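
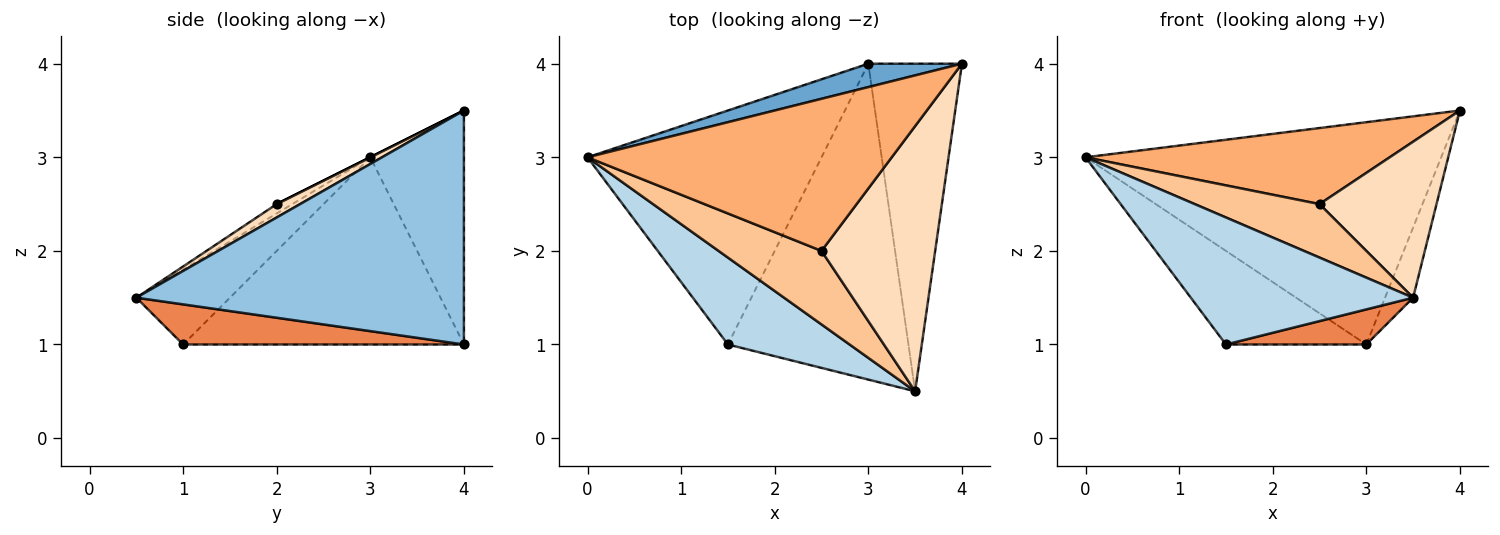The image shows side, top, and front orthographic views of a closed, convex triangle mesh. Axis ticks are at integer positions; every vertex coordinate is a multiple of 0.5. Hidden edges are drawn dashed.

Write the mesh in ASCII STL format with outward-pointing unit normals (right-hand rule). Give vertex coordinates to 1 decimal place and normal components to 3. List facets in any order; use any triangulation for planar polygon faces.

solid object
 facet normal -0.253 0.962 0.101
  outer loop
   vertex 3.0 4.0 1.0
   vertex 0.0 3.0 3.0
   vertex 4.0 4.0 3.5
  endloop
 endfacet
 facet normal 0.926 0.079 -0.370
  outer loop
   vertex 3.0 4.0 1.0
   vertex 4.0 4.0 3.5
   vertex 3.5 0.5 1.5
  endloop
 endfacet
 facet normal -0.328 -0.780 0.533
  outer loop
   vertex 1.5 1.0 1.0
   vertex 3.5 0.5 1.5
   vertex 0.0 3.0 3.0
  endloop
 endfacet
 facet normal -0.596 0.298 -0.745
  outer loop
   vertex 1.5 1.0 1.0
   vertex 0.0 3.0 3.0
   vertex 3.0 4.0 1.0
  endloop
 endfacet
 facet normal 0.216 -0.108 -0.970
  outer loop
   vertex 1.5 1.0 1.0
   vertex 3.0 4.0 1.0
   vertex 3.5 0.5 1.5
  endloop
 endfacet
 facet normal 0.000 -0.447 0.894
  outer loop
   vertex 2.5 2.0 2.5
   vertex 4.0 4.0 3.5
   vertex 0.0 3.0 3.0
  endloop
 endfacet
 facet normal -0.073 -0.587 0.807
  outer loop
   vertex 2.5 2.0 2.5
   vertex 0.0 3.0 3.0
   vertex 3.5 0.5 1.5
  endloop
 endfacet
 facet normal 0.101 -0.504 0.858
  outer loop
   vertex 2.5 2.0 2.5
   vertex 3.5 0.5 1.5
   vertex 4.0 4.0 3.5
  endloop
 endfacet
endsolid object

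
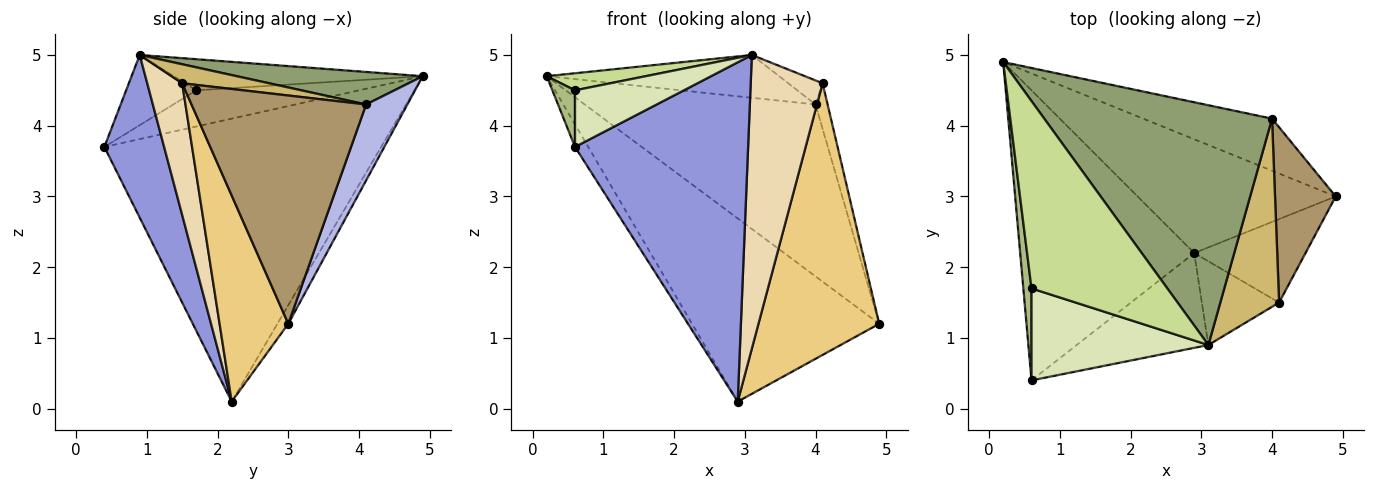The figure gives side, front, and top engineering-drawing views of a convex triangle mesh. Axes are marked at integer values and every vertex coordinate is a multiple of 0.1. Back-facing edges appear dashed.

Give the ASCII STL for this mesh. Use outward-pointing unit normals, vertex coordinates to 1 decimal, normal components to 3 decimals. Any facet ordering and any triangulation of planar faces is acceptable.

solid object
 facet normal -0.049 0.848 -0.527
  outer loop
   vertex 2.9 2.2 0.1
   vertex 0.2 4.9 4.7
   vertex 4.9 3.0 1.2
  endloop
 endfacet
 facet normal -0.851 0.041 -0.523
  outer loop
   vertex 2.9 2.2 0.1
   vertex 0.6 0.4 3.7
   vertex 0.2 4.9 4.7
  endloop
 endfacet
 facet normal 0.316 -0.914 -0.255
  outer loop
   vertex 2.9 2.2 0.1
   vertex 3.1 0.9 5.0
   vertex 0.6 0.4 3.7
  endloop
 endfacet
 facet normal 0.169 0.943 -0.286
  outer loop
   vertex 4.0 4.1 4.3
   vertex 4.9 3.0 1.2
   vertex 0.2 4.9 4.7
  endloop
 endfacet
 facet normal 0.139 0.174 0.975
  outer loop
   vertex 4.0 4.1 4.3
   vertex 0.2 4.9 4.7
   vertex 3.1 0.9 5.0
  endloop
 endfacet
 facet normal -0.967 -0.134 0.219
  outer loop
   vertex 0.6 1.7 4.5
   vertex 0.2 4.9 4.7
   vertex 0.6 0.4 3.7
  endloop
 endfacet
 facet normal -0.222 -0.088 0.971
  outer loop
   vertex 0.6 1.7 4.5
   vertex 3.1 0.9 5.0
   vertex 0.2 4.9 4.7
  endloop
 endfacet
 facet normal -0.320 -0.496 0.807
  outer loop
   vertex 0.6 1.7 4.5
   vertex 0.6 0.4 3.7
   vertex 3.1 0.9 5.0
  endloop
 endfacet
 facet normal 0.964 0.067 0.256
  outer loop
   vertex 4.1 1.5 4.6
   vertex 4.9 3.0 1.2
   vertex 4.0 4.1 4.3
  endloop
 endfacet
 facet normal 0.305 0.121 0.945
  outer loop
   vertex 4.1 1.5 4.6
   vertex 4.0 4.1 4.3
   vertex 3.1 0.9 5.0
  endloop
 endfacet
 facet normal 0.478 -0.840 -0.258
  outer loop
   vertex 4.1 1.5 4.6
   vertex 2.9 2.2 0.1
   vertex 4.9 3.0 1.2
  endloop
 endfacet
 facet normal 0.423 -0.871 -0.248
  outer loop
   vertex 4.1 1.5 4.6
   vertex 3.1 0.9 5.0
   vertex 2.9 2.2 0.1
  endloop
 endfacet
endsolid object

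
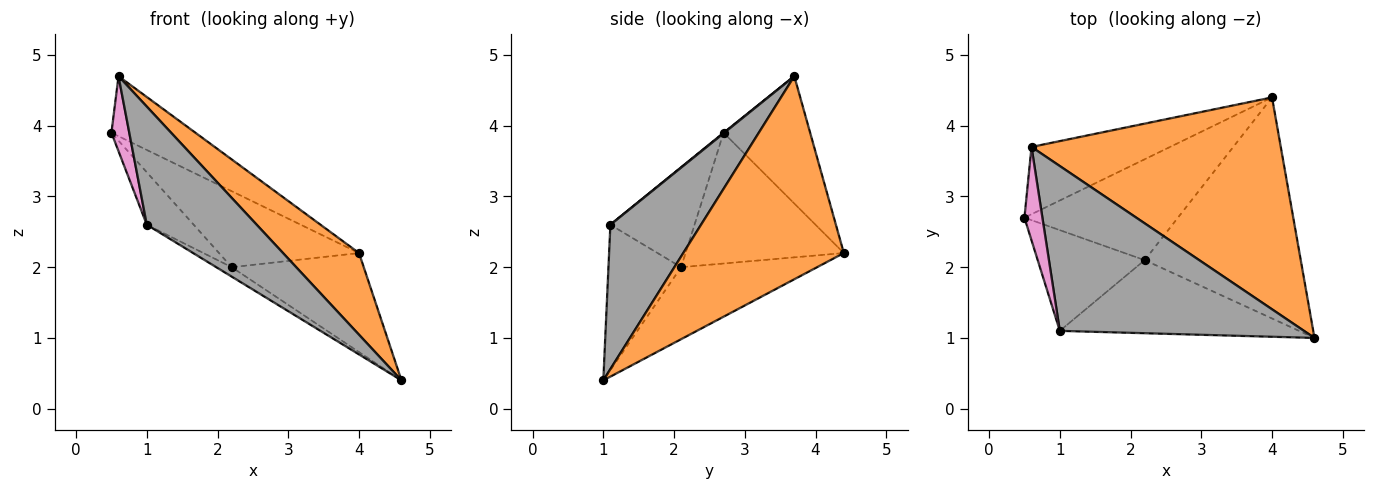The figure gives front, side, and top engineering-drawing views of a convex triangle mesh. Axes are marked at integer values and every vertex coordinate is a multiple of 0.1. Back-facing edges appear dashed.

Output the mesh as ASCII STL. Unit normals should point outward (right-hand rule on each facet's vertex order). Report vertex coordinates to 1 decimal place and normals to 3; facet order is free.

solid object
 facet normal -0.566 0.549 -0.615
  outer loop
   vertex 0.6 3.7 4.7
   vertex 4.0 4.4 2.2
   vertex 0.5 2.7 3.9
  endloop
 endfacet
 facet normal 0.605 -0.286 0.743
  outer loop
   vertex 0.6 3.7 4.7
   vertex 4.6 1.0 0.4
   vertex 4.0 4.4 2.2
  endloop
 endfacet
 facet normal -0.562 0.498 -0.660
  outer loop
   vertex 2.2 2.1 2.0
   vertex 0.5 2.7 3.9
   vertex 4.0 4.4 2.2
  endloop
 endfacet
 facet normal -0.388 0.377 -0.841
  outer loop
   vertex 2.2 2.1 2.0
   vertex 4.0 4.4 2.2
   vertex 4.6 1.0 0.4
  endloop
 endfacet
 facet normal -0.638 0.356 -0.683
  outer loop
   vertex 1.0 1.1 2.6
   vertex 0.5 2.7 3.9
   vertex 2.2 2.1 2.0
  endloop
 endfacet
 facet normal -0.516 0.110 -0.849
  outer loop
   vertex 1.0 1.1 2.6
   vertex 2.2 2.1 2.0
   vertex 4.6 1.0 0.4
  endloop
 endfacet
 facet normal 0.024 -0.626 0.779
  outer loop
   vertex 1.0 1.1 2.6
   vertex 0.6 3.7 4.7
   vertex 0.5 2.7 3.9
  endloop
 endfacet
 facet normal 0.433 -0.525 0.733
  outer loop
   vertex 1.0 1.1 2.6
   vertex 4.6 1.0 0.4
   vertex 0.6 3.7 4.7
  endloop
 endfacet
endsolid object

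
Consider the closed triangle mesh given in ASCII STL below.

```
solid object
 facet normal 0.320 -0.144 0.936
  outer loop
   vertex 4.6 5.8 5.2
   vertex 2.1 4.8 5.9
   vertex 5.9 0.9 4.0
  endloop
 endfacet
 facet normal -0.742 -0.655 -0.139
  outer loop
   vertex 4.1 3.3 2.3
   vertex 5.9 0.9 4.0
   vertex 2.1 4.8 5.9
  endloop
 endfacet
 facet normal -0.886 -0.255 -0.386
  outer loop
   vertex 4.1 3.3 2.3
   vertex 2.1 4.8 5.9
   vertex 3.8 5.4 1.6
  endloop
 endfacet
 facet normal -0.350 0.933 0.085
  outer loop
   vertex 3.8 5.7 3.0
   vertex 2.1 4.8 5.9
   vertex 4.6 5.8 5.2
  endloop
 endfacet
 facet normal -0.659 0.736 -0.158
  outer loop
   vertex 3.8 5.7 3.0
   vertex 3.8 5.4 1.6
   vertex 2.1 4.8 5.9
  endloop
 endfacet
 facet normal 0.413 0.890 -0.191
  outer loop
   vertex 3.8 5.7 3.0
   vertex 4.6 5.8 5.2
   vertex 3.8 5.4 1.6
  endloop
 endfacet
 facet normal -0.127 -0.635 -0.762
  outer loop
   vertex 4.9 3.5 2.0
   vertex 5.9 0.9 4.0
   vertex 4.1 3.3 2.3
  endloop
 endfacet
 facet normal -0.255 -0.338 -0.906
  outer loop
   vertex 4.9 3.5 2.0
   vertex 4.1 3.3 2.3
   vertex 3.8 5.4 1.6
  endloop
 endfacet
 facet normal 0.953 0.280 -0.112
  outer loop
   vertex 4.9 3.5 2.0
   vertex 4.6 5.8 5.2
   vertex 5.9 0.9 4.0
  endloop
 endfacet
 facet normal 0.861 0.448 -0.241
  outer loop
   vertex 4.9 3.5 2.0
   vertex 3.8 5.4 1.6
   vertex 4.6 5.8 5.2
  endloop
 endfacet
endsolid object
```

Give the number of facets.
10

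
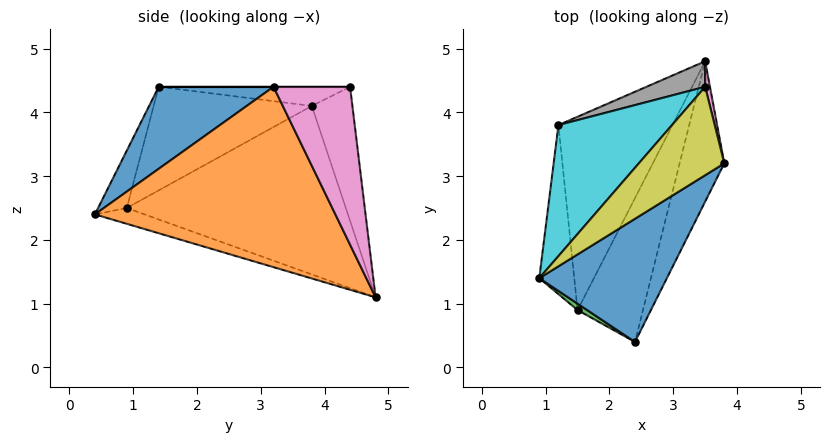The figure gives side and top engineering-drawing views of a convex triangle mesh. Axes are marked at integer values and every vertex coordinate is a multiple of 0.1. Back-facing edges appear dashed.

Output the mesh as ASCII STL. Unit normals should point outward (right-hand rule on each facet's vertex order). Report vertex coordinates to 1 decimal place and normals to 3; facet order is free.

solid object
 facet normal 0.408 -0.657 0.634
  outer loop
   vertex 2.4 0.4 2.4
   vertex 3.8 3.2 4.4
   vertex 0.9 1.4 4.4
  endloop
 endfacet
 facet normal 0.926 -0.299 -0.229
  outer loop
   vertex 3.5 4.8 1.1
   vertex 3.8 3.2 4.4
   vertex 2.4 0.4 2.4
  endloop
 endfacet
 facet normal -0.477 -0.875 0.080
  outer loop
   vertex 1.5 0.9 2.5
   vertex 2.4 0.4 2.4
   vertex 0.9 1.4 4.4
  endloop
 endfacet
 facet normal -0.229 -0.223 -0.948
  outer loop
   vertex 1.5 0.9 2.5
   vertex 3.5 4.8 1.1
   vertex 2.4 0.4 2.4
  endloop
 endfacet
 facet normal -0.945 0.078 -0.319
  outer loop
   vertex 1.5 0.9 2.5
   vertex 0.9 1.4 4.4
   vertex 1.2 3.8 4.1
  endloop
 endfacet
 facet normal -0.808 0.218 -0.547
  outer loop
   vertex 1.5 0.9 2.5
   vertex 1.2 3.8 4.1
   vertex 3.5 4.8 1.1
  endloop
 endfacet
 facet normal 0.970 0.242 0.029
  outer loop
   vertex 3.5 4.4 4.4
   vertex 3.8 3.2 4.4
   vertex 3.5 4.8 1.1
  endloop
 endfacet
 facet normal -0.265 0.957 0.116
  outer loop
   vertex 3.5 4.4 4.4
   vertex 3.5 4.8 1.1
   vertex 1.2 3.8 4.1
  endloop
 endfacet
 facet normal 0.000 0.000 1.000
  outer loop
   vertex 3.5 4.4 4.4
   vertex 0.9 1.4 4.4
   vertex 3.8 3.2 4.4
  endloop
 endfacet
 facet normal -0.164 0.143 0.976
  outer loop
   vertex 3.5 4.4 4.4
   vertex 1.2 3.8 4.1
   vertex 0.9 1.4 4.4
  endloop
 endfacet
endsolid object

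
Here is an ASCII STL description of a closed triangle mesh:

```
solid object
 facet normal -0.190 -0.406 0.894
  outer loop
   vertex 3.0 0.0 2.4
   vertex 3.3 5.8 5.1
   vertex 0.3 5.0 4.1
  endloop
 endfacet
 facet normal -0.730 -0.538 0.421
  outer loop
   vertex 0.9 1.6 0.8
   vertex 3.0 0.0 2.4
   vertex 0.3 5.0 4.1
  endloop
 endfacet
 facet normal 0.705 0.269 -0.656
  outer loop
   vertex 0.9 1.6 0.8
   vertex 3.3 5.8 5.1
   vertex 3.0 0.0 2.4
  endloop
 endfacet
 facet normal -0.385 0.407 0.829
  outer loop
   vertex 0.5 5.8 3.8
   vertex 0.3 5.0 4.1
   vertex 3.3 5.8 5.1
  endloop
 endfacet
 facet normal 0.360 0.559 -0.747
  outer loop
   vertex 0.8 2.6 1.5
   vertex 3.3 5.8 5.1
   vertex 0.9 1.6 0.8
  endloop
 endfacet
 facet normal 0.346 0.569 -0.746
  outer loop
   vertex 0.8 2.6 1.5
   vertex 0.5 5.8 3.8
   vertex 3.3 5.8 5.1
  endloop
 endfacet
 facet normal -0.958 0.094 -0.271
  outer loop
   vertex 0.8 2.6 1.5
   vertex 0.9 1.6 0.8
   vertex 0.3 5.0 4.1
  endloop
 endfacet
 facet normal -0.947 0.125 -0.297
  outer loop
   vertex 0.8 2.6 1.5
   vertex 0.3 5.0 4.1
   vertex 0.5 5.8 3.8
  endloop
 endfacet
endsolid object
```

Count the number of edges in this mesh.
12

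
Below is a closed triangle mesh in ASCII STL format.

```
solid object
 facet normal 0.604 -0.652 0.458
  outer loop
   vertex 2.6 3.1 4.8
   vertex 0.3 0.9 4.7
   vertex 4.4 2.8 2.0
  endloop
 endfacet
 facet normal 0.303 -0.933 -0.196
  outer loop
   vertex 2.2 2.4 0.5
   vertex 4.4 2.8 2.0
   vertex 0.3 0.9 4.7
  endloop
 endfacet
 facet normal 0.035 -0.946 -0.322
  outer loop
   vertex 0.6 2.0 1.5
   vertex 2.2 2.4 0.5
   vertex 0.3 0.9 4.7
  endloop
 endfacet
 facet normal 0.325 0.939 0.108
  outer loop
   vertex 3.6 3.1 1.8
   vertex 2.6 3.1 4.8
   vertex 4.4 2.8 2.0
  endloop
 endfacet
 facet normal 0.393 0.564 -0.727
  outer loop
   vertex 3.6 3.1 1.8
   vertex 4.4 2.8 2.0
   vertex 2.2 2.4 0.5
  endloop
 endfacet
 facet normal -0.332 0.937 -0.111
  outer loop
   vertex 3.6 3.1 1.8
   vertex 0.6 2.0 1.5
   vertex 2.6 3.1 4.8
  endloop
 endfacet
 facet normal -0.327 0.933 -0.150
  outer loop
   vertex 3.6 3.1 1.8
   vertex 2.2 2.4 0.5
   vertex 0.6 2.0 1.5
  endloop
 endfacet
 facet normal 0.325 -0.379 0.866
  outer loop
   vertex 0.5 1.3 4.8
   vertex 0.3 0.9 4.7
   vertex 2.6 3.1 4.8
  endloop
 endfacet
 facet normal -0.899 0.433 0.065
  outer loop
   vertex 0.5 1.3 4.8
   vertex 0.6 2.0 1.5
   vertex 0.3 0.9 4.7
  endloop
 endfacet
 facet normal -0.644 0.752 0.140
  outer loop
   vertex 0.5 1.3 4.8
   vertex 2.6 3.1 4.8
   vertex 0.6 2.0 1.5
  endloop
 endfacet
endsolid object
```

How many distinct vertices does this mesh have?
7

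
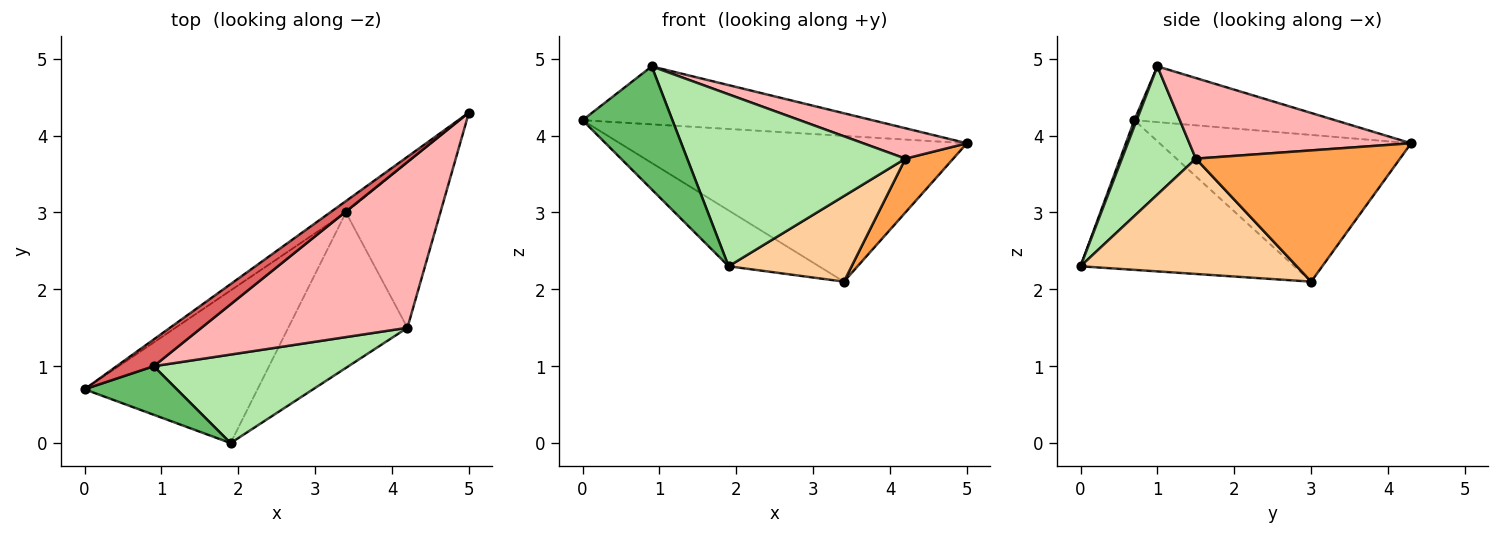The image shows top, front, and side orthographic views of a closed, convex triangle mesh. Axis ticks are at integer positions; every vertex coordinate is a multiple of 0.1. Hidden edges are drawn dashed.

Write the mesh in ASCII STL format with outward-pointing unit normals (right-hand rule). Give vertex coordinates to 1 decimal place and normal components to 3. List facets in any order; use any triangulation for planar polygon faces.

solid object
 facet normal -0.586 0.808 -0.063
  outer loop
   vertex 3.4 3.0 2.1
   vertex 0.0 0.7 4.2
   vertex 5.0 4.3 3.9
  endloop
 endfacet
 facet normal -0.631 0.267 -0.729
  outer loop
   vertex 3.4 3.0 2.1
   vertex 1.9 0.0 2.3
   vertex 0.0 0.7 4.2
  endloop
 endfacet
 facet normal 0.797 -0.187 -0.574
  outer loop
   vertex 4.2 1.5 3.7
   vertex 3.4 3.0 2.1
   vertex 5.0 4.3 3.9
  endloop
 endfacet
 facet normal 0.647 -0.368 -0.668
  outer loop
   vertex 4.2 1.5 3.7
   vertex 1.9 0.0 2.3
   vertex 3.4 3.0 2.1
  endloop
 endfacet
 facet normal 0.024 -0.930 0.367
  outer loop
   vertex 0.9 1.0 4.9
   vertex 0.0 0.7 4.2
   vertex 1.9 0.0 2.3
  endloop
 endfacet
 facet normal 0.288 -0.851 0.438
  outer loop
   vertex 0.9 1.0 4.9
   vertex 1.9 0.0 2.3
   vertex 4.2 1.5 3.7
  endloop
 endfacet
 facet normal -0.532 0.769 0.355
  outer loop
   vertex 0.9 1.0 4.9
   vertex 5.0 4.3 3.9
   vertex 0.0 0.7 4.2
  endloop
 endfacet
 facet normal 0.359 -0.168 0.918
  outer loop
   vertex 0.9 1.0 4.9
   vertex 4.2 1.5 3.7
   vertex 5.0 4.3 3.9
  endloop
 endfacet
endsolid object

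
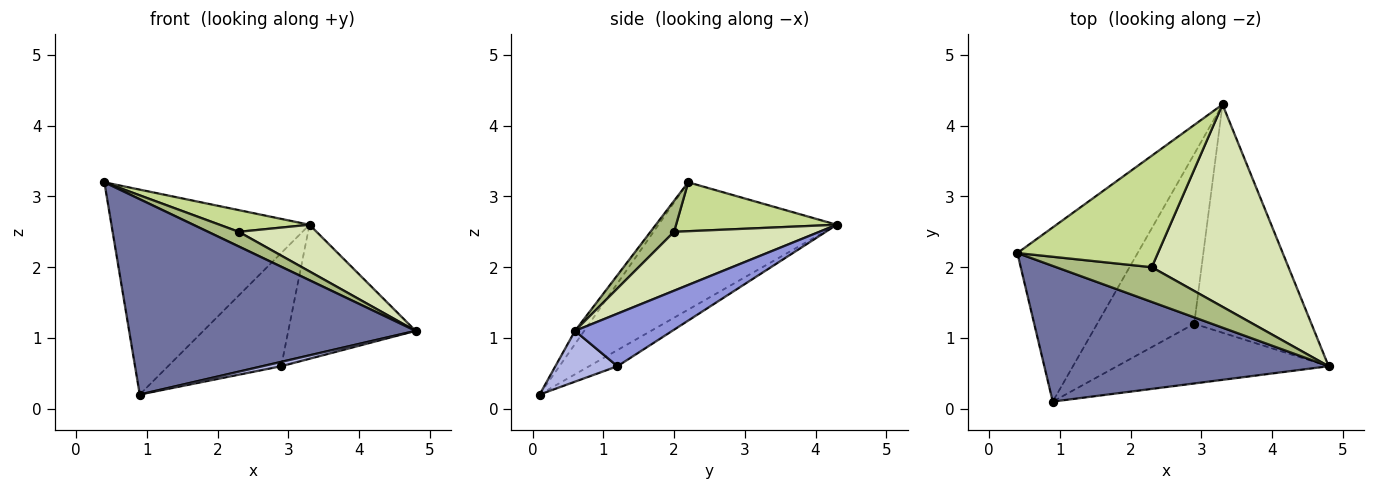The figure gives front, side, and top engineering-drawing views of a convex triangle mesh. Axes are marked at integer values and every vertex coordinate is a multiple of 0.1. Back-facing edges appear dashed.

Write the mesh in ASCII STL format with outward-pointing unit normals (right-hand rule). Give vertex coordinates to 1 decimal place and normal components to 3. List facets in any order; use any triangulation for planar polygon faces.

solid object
 facet normal -0.026 -0.821 0.570
  outer loop
   vertex 0.9 0.1 0.2
   vertex 4.8 0.6 1.1
   vertex 0.4 2.2 3.2
  endloop
 endfacet
 facet normal -0.566 0.628 -0.534
  outer loop
   vertex 0.9 0.1 0.2
   vertex 0.4 2.2 3.2
   vertex 3.3 4.3 2.6
  endloop
 endfacet
 facet normal 0.361 0.472 -0.804
  outer loop
   vertex 2.9 1.2 0.6
   vertex 3.3 4.3 2.6
   vertex 4.8 0.6 1.1
  endloop
 endfacet
 facet normal 0.233 -0.071 -0.970
  outer loop
   vertex 2.9 1.2 0.6
   vertex 4.8 0.6 1.1
   vertex 0.9 0.1 0.2
  endloop
 endfacet
 facet normal -0.137 0.549 -0.824
  outer loop
   vertex 2.9 1.2 0.6
   vertex 0.9 0.1 0.2
   vertex 3.3 4.3 2.6
  endloop
 endfacet
 facet normal 0.286 -0.372 0.883
  outer loop
   vertex 2.3 2.0 2.5
   vertex 0.4 2.2 3.2
   vertex 4.8 0.6 1.1
  endloop
 endfacet
 facet normal 0.323 -0.181 0.929
  outer loop
   vertex 2.3 2.0 2.5
   vertex 3.3 4.3 2.6
   vertex 0.4 2.2 3.2
  endloop
 endfacet
 facet normal 0.387 -0.207 0.898
  outer loop
   vertex 2.3 2.0 2.5
   vertex 4.8 0.6 1.1
   vertex 3.3 4.3 2.6
  endloop
 endfacet
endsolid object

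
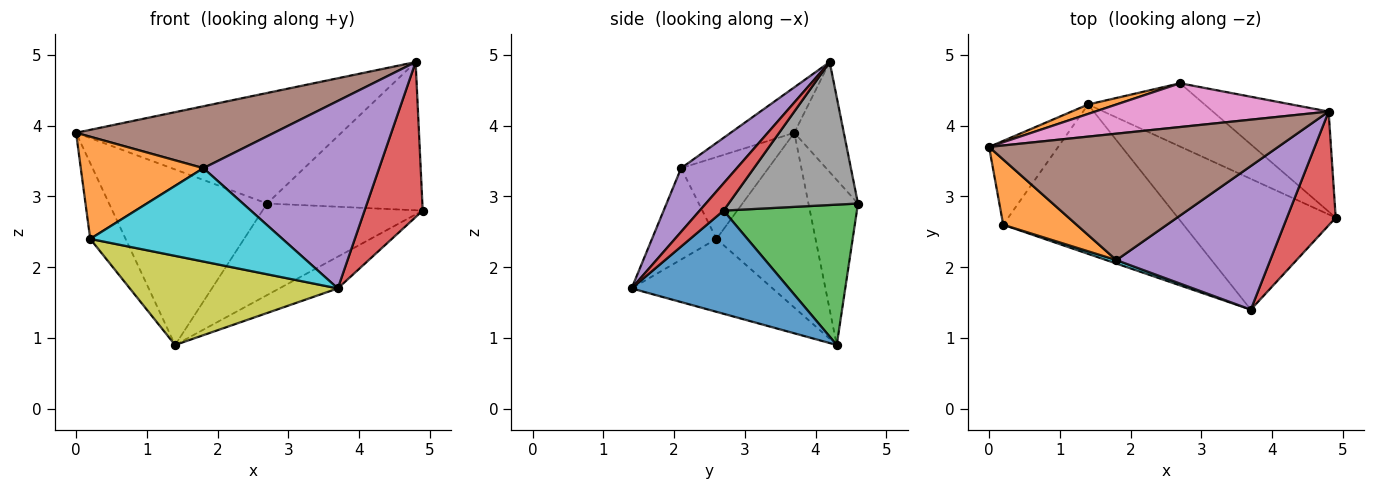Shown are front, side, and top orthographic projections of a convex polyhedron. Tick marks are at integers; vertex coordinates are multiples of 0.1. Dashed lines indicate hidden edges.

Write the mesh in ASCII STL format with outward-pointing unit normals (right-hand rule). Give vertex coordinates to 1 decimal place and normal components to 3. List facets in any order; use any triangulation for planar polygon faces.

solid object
 facet normal 0.536 0.199 -0.820
  outer loop
   vertex 1.4 4.3 0.9
   vertex 4.9 2.7 2.8
   vertex 3.7 1.4 1.7
  endloop
 endfacet
 facet normal -0.299 0.953 0.051
  outer loop
   vertex 2.7 4.6 2.9
   vertex 1.4 4.3 0.9
   vertex 0.0 3.7 3.9
  endloop
 endfacet
 facet normal 0.565 0.679 -0.469
  outer loop
   vertex 2.7 4.6 2.9
   vertex 4.9 2.7 2.8
   vertex 1.4 4.3 0.9
  endloop
 endfacet
 facet normal 0.314 -0.765 0.562
  outer loop
   vertex 4.8 4.2 4.9
   vertex 3.7 1.4 1.7
   vertex 4.9 2.7 2.8
  endloop
 endfacet
 facet normal 0.244 -0.770 0.590
  outer loop
   vertex 4.8 4.2 4.9
   vertex 1.8 2.1 3.4
   vertex 3.7 1.4 1.7
  endloop
 endfacet
 facet normal -0.140 -0.435 0.889
  outer loop
   vertex 4.8 4.2 4.9
   vertex 0.0 3.7 3.9
   vertex 1.8 2.1 3.4
  endloop
 endfacet
 facet normal -0.171 0.916 0.363
  outer loop
   vertex 4.8 4.2 4.9
   vertex 2.7 4.6 2.9
   vertex 0.0 3.7 3.9
  endloop
 endfacet
 facet normal 0.568 0.682 -0.460
  outer loop
   vertex 4.8 4.2 4.9
   vertex 4.9 2.7 2.8
   vertex 2.7 4.6 2.9
  endloop
 endfacet
 facet normal -0.328 -0.484 -0.811
  outer loop
   vertex 0.2 2.6 2.4
   vertex 1.4 4.3 0.9
   vertex 3.7 1.4 1.7
  endloop
 endfacet
 facet normal -0.318 -0.947 0.035
  outer loop
   vertex 0.2 2.6 2.4
   vertex 3.7 1.4 1.7
   vertex 1.8 2.1 3.4
  endloop
 endfacet
 facet normal -0.883 0.315 -0.349
  outer loop
   vertex 0.2 2.6 2.4
   vertex 0.0 3.7 3.9
   vertex 1.4 4.3 0.9
  endloop
 endfacet
 facet normal -0.514 -0.723 0.462
  outer loop
   vertex 0.2 2.6 2.4
   vertex 1.8 2.1 3.4
   vertex 0.0 3.7 3.9
  endloop
 endfacet
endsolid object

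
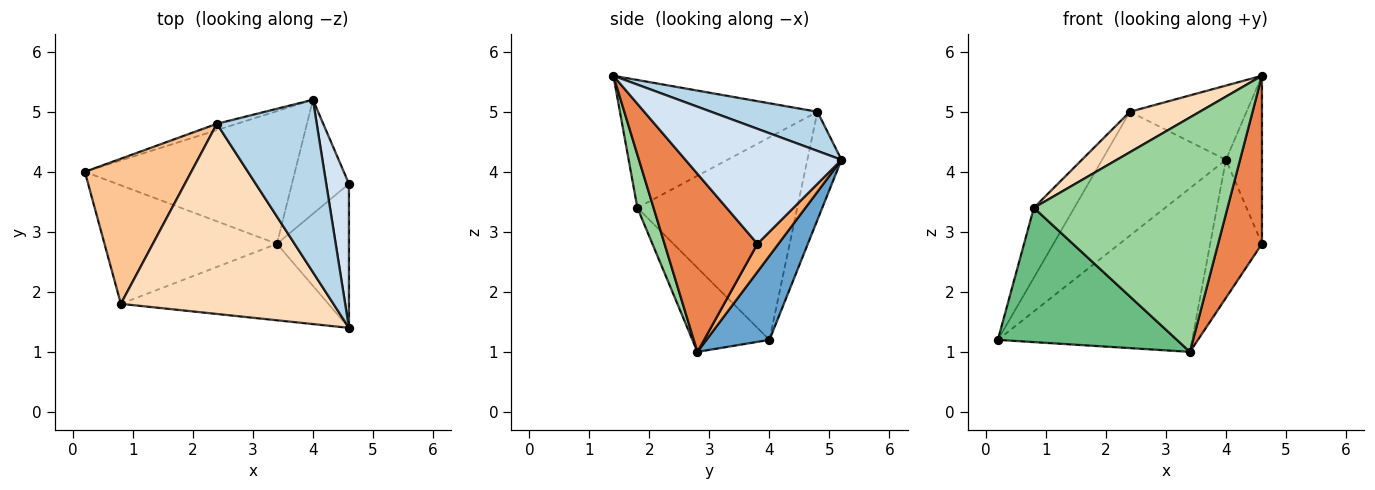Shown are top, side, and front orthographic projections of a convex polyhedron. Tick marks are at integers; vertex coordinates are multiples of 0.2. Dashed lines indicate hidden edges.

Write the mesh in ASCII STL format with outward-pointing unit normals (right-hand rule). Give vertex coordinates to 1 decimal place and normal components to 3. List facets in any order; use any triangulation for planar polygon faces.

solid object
 facet normal 0.244 0.753 -0.611
  outer loop
   vertex 3.4 2.8 1.0
   vertex 0.2 4.0 1.2
   vertex 4.0 5.2 4.2
  endloop
 endfacet
 facet normal -0.265 0.963 -0.049
  outer loop
   vertex 2.4 4.8 5.0
   vertex 4.0 5.2 4.2
   vertex 0.2 4.0 1.2
  endloop
 endfacet
 facet normal 0.339 0.372 0.864
  outer loop
   vertex 2.4 4.8 5.0
   vertex 4.6 1.4 5.6
   vertex 4.0 5.2 4.2
  endloop
 endfacet
 facet normal 0.957 0.221 0.189
  outer loop
   vertex 4.6 3.8 2.8
   vertex 4.0 5.2 4.2
   vertex 4.6 1.4 5.6
  endloop
 endfacet
 facet normal 0.849 -0.401 -0.344
  outer loop
   vertex 4.6 3.8 2.8
   vertex 4.6 1.4 5.6
   vertex 3.4 2.8 1.0
  endloop
 endfacet
 facet normal 0.299 0.736 -0.608
  outer loop
   vertex 4.6 3.8 2.8
   vertex 3.4 2.8 1.0
   vertex 4.0 5.2 4.2
  endloop
 endfacet
 facet normal -0.864 0.219 0.454
  outer loop
   vertex 0.8 1.8 3.4
   vertex 2.4 4.8 5.0
   vertex 0.2 4.0 1.2
  endloop
 endfacet
 facet normal -0.507 -0.179 0.843
  outer loop
   vertex 0.8 1.8 3.4
   vertex 4.6 1.4 5.6
   vertex 2.4 4.8 5.0
  endloop
 endfacet
 facet normal -0.307 -0.714 -0.630
  outer loop
   vertex 0.8 1.8 3.4
   vertex 0.2 4.0 1.2
   vertex 3.4 2.8 1.0
  endloop
 endfacet
 facet normal 0.079 -0.948 -0.309
  outer loop
   vertex 0.8 1.8 3.4
   vertex 3.4 2.8 1.0
   vertex 4.6 1.4 5.6
  endloop
 endfacet
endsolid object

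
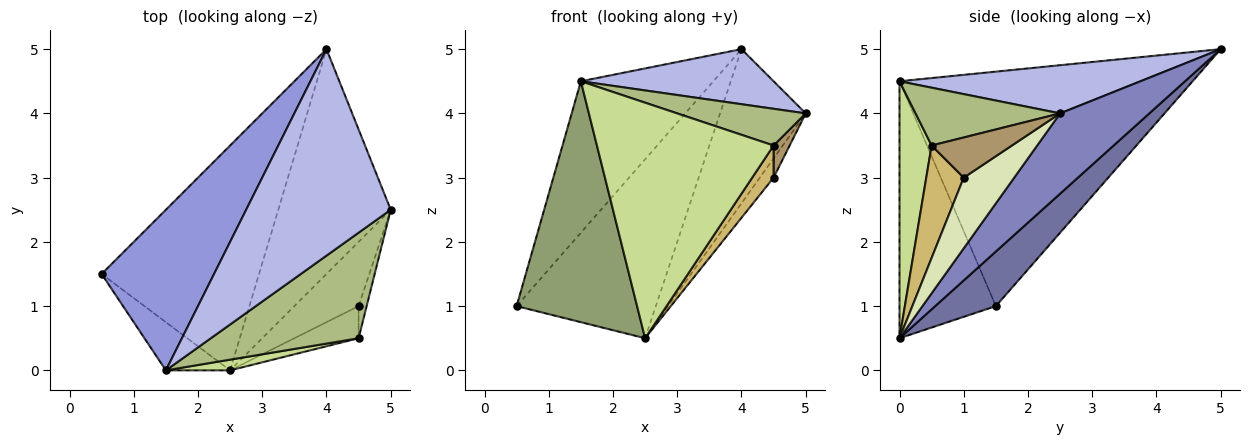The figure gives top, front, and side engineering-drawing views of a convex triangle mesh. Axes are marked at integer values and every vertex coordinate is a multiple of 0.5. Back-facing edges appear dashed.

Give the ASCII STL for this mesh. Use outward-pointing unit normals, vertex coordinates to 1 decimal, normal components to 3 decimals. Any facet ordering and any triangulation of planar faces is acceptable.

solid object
 facet normal 0.262 0.601 -0.755
  outer loop
   vertex 2.5 0.0 0.5
   vertex 0.5 1.5 1.0
   vertex 4.0 5.0 5.0
  endloop
 endfacet
 facet normal 0.508 0.487 -0.711
  outer loop
   vertex 2.5 0.0 0.5
   vertex 4.0 5.0 5.0
   vertex 5.0 2.5 4.0
  endloop
 endfacet
 facet normal -0.835 0.377 0.400
  outer loop
   vertex 1.5 0.0 4.5
   vertex 4.0 5.0 5.0
   vertex 0.5 1.5 1.0
  endloop
 endfacet
 facet normal 0.307 -0.245 0.920
  outer loop
   vertex 1.5 0.0 4.5
   vertex 5.0 2.5 4.0
   vertex 4.0 5.0 5.0
  endloop
 endfacet
 facet normal -0.617 -0.772 -0.154
  outer loop
   vertex 1.5 0.0 4.5
   vertex 0.5 1.5 1.0
   vertex 2.5 0.0 0.5
  endloop
 endfacet
 facet normal 0.347 -0.308 0.886
  outer loop
   vertex 4.5 0.5 3.5
   vertex 5.0 2.5 4.0
   vertex 1.5 0.0 4.5
  endloop
 endfacet
 facet normal 0.179 -0.983 0.045
  outer loop
   vertex 4.5 0.5 3.5
   vertex 1.5 0.0 4.5
   vertex 2.5 0.0 0.5
  endloop
 endfacet
 facet normal 0.725 0.198 -0.659
  outer loop
   vertex 4.5 1.0 3.0
   vertex 2.5 0.0 0.5
   vertex 5.0 2.5 4.0
  endloop
 endfacet
 facet normal 0.962 -0.192 -0.192
  outer loop
   vertex 4.5 1.0 3.0
   vertex 5.0 2.5 4.0
   vertex 4.5 0.5 3.5
  endloop
 endfacet
 facet normal 0.778 -0.444 -0.444
  outer loop
   vertex 4.5 1.0 3.0
   vertex 4.5 0.5 3.5
   vertex 2.5 0.0 0.5
  endloop
 endfacet
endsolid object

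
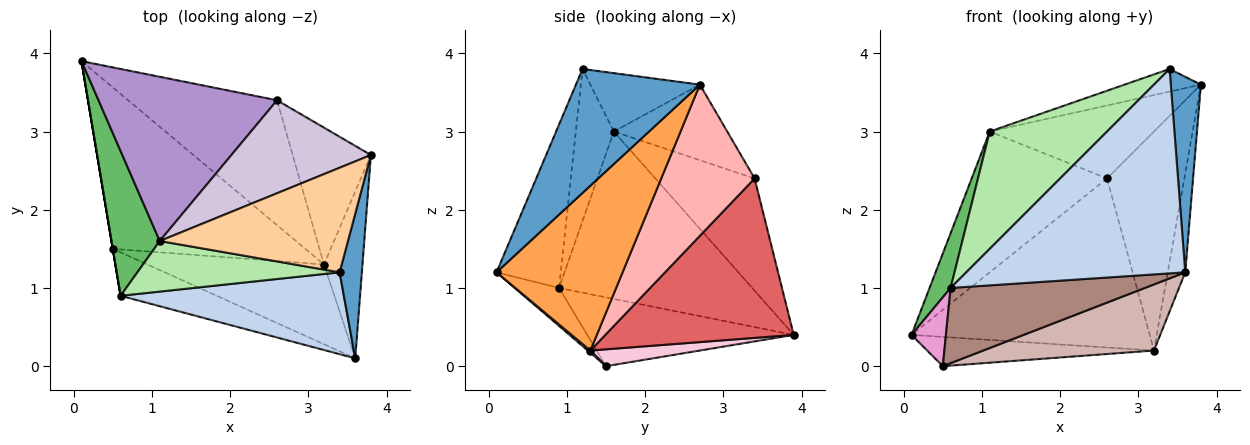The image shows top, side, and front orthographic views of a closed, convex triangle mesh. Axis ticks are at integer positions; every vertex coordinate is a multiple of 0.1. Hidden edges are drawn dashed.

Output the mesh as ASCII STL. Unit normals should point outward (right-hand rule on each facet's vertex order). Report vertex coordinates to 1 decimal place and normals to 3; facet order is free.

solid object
 facet normal 0.957 -0.232 0.172
  outer loop
   vertex 3.4 1.2 3.8
   vertex 3.6 0.1 1.2
   vertex 3.8 2.7 3.6
  endloop
 endfacet
 facet normal -0.263 -0.896 0.359
  outer loop
   vertex 0.6 0.9 1.0
   vertex 3.6 0.1 1.2
   vertex 3.4 1.2 3.8
  endloop
 endfacet
 facet normal 0.965 0.134 -0.225
  outer loop
   vertex 3.2 1.3 0.2
   vertex 3.8 2.7 3.6
   vertex 3.6 0.1 1.2
  endloop
 endfacet
 facet normal -0.290 0.202 0.935
  outer loop
   vertex 1.1 1.6 3.0
   vertex 3.4 1.2 3.8
   vertex 3.8 2.7 3.6
  endloop
 endfacet
 facet normal -0.956 -0.104 0.275
  outer loop
   vertex 1.1 1.6 3.0
   vertex 0.1 3.9 0.4
   vertex 0.6 0.9 1.0
  endloop
 endfacet
 facet normal -0.285 -0.880 0.379
  outer loop
   vertex 1.1 1.6 3.0
   vertex 0.6 0.9 1.0
   vertex 3.4 1.2 3.8
  endloop
 endfacet
 facet normal 0.537 0.679 -0.501
  outer loop
   vertex 2.6 3.4 2.4
   vertex 3.2 1.3 0.2
   vertex 0.1 3.9 0.4
  endloop
 endfacet
 facet normal 0.716 0.592 -0.370
  outer loop
   vertex 2.6 3.4 2.4
   vertex 3.8 2.7 3.6
   vertex 3.2 1.3 0.2
  endloop
 endfacet
 facet normal -0.431 0.587 0.685
  outer loop
   vertex 2.6 3.4 2.4
   vertex 0.1 3.9 0.4
   vertex 1.1 1.6 3.0
  endloop
 endfacet
 facet normal -0.392 0.568 0.724
  outer loop
   vertex 2.6 3.4 2.4
   vertex 1.1 1.6 3.0
   vertex 3.8 2.7 3.6
  endloop
 endfacet
 facet normal -0.194 -0.850 -0.490
  outer loop
   vertex 0.5 1.5 0.0
   vertex 3.6 0.1 1.2
   vertex 0.6 0.9 1.0
  endloop
 endfacet
 facet normal 0.010 -0.638 -0.770
  outer loop
   vertex 0.5 1.5 0.0
   vertex 3.2 1.3 0.2
   vertex 3.6 0.1 1.2
  endloop
 endfacet
 facet normal -0.986 -0.164 0.000
  outer loop
   vertex 0.5 1.5 0.0
   vertex 0.6 0.9 1.0
   vertex 0.1 3.9 0.4
  endloop
 endfacet
 facet normal 0.086 0.178 -0.980
  outer loop
   vertex 0.5 1.5 0.0
   vertex 0.1 3.9 0.4
   vertex 3.2 1.3 0.2
  endloop
 endfacet
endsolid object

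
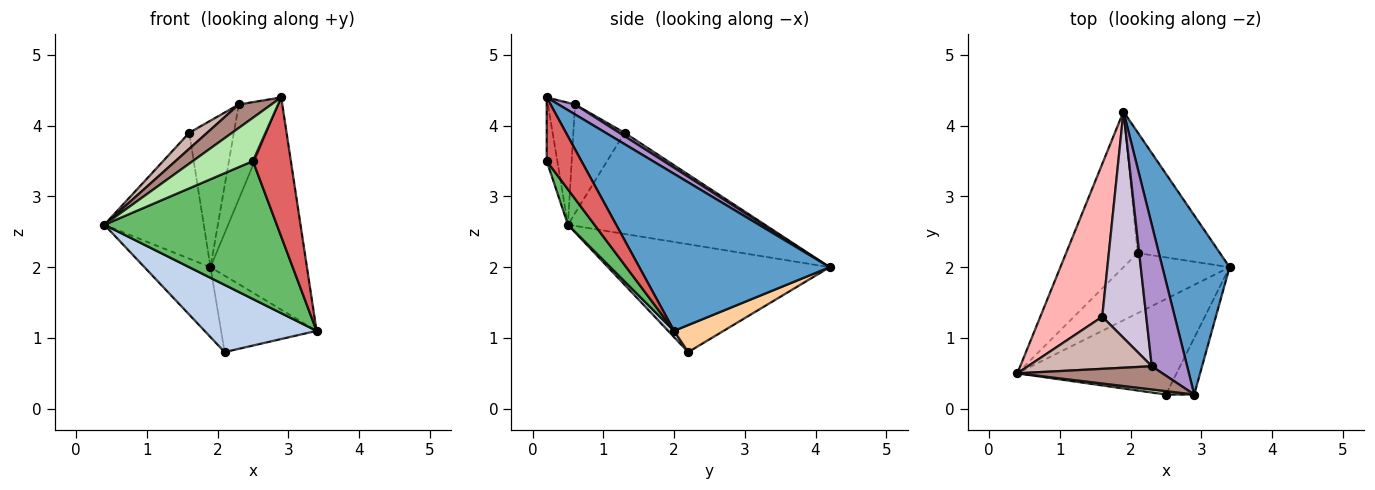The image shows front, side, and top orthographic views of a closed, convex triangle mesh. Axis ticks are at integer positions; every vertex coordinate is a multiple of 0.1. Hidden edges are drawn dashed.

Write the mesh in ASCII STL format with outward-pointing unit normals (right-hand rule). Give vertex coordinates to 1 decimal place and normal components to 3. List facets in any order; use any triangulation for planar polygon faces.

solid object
 facet normal 0.833 0.422 0.357
  outer loop
   vertex 2.9 0.2 4.4
   vertex 3.4 2.0 1.1
   vertex 1.9 4.2 2.0
  endloop
 endfacet
 facet normal 0.039 -0.745 -0.666
  outer loop
   vertex 2.1 2.2 0.8
   vertex 3.4 2.0 1.1
   vertex 0.4 0.5 2.6
  endloop
 endfacet
 facet normal -0.809 0.241 -0.536
  outer loop
   vertex 2.1 2.2 0.8
   vertex 0.4 0.5 2.6
   vertex 1.9 4.2 2.0
  endloop
 endfacet
 facet normal 0.267 0.515 -0.814
  outer loop
   vertex 2.1 2.2 0.8
   vertex 1.9 4.2 2.0
   vertex 3.4 2.0 1.1
  endloop
 endfacet
 facet normal 0.125 -0.816 -0.565
  outer loop
   vertex 2.5 0.2 3.5
   vertex 0.4 0.5 2.6
   vertex 3.4 2.0 1.1
  endloop
 endfacet
 facet normal -0.173 -0.982 0.077
  outer loop
   vertex 2.5 0.2 3.5
   vertex 2.9 0.2 4.4
   vertex 0.4 0.5 2.6
  endloop
 endfacet
 facet normal 0.647 -0.707 -0.287
  outer loop
   vertex 2.5 0.2 3.5
   vertex 3.4 2.0 1.1
   vertex 2.9 0.2 4.4
  endloop
 endfacet
 facet normal -0.783 0.395 0.480
  outer loop
   vertex 1.6 1.3 3.9
   vertex 1.9 4.2 2.0
   vertex 0.4 0.5 2.6
  endloop
 endfacet
 facet normal 0.227 0.542 0.809
  outer loop
   vertex 2.3 0.6 4.3
   vertex 2.9 0.2 4.4
   vertex 1.9 4.2 2.0
  endloop
 endfacet
 facet normal 0.064 0.542 0.838
  outer loop
   vertex 2.3 0.6 4.3
   vertex 1.9 4.2 2.0
   vertex 1.6 1.3 3.9
  endloop
 endfacet
 facet normal -0.509 -0.612 0.605
  outer loop
   vertex 2.3 0.6 4.3
   vertex 0.4 0.5 2.6
   vertex 2.9 0.2 4.4
  endloop
 endfacet
 facet normal -0.643 -0.225 0.732
  outer loop
   vertex 2.3 0.6 4.3
   vertex 1.6 1.3 3.9
   vertex 0.4 0.5 2.6
  endloop
 endfacet
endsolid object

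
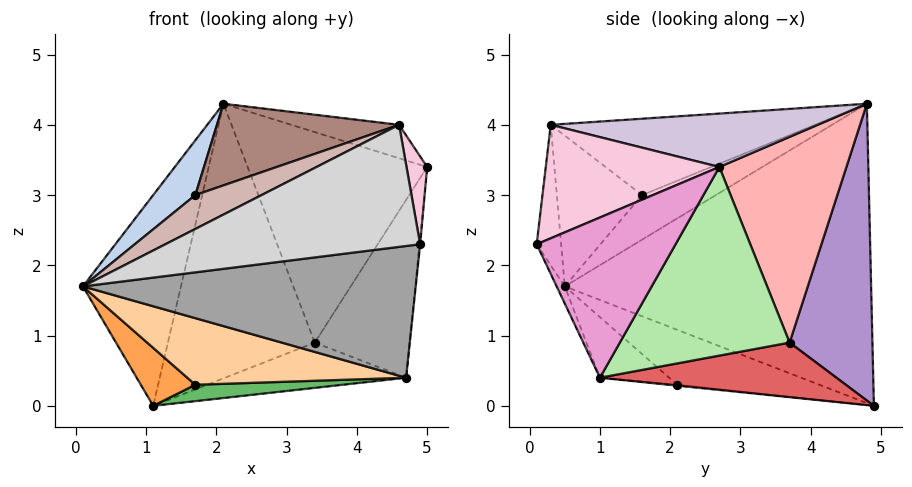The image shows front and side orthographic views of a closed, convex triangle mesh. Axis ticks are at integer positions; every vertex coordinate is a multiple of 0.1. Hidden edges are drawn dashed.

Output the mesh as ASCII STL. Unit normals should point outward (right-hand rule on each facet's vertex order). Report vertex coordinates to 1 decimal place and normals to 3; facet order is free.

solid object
 facet normal -0.928 0.297 0.223
  outer loop
   vertex 2.1 4.8 4.3
   vertex 1.1 4.9 0.0
   vertex 0.1 0.5 1.7
  endloop
 endfacet
 facet normal -0.484 -0.277 0.830
  outer loop
   vertex 1.7 1.6 3.0
   vertex 2.1 4.8 4.3
   vertex 0.1 0.5 1.7
  endloop
 endfacet
 facet normal -0.524 -0.201 -0.828
  outer loop
   vertex 1.7 2.1 0.3
   vertex 0.1 0.5 1.7
   vertex 1.1 4.9 0.0
  endloop
 endfacet
 facet normal -0.173 -0.545 -0.820
  outer loop
   vertex 1.7 2.1 0.3
   vertex 4.7 1.0 0.4
   vertex 0.1 0.5 1.7
  endloop
 endfacet
 facet normal -0.006 -0.108 -0.994
  outer loop
   vertex 1.7 2.1 0.3
   vertex 1.1 4.9 0.0
   vertex 4.7 1.0 0.4
  endloop
 endfacet
 facet normal 0.820 0.458 -0.342
  outer loop
   vertex 3.4 3.7 0.9
   vertex 5.0 2.7 3.4
   vertex 4.7 1.0 0.4
  endloop
 endfacet
 facet normal 0.504 0.386 -0.773
  outer loop
   vertex 3.4 3.7 0.9
   vertex 4.7 1.0 0.4
   vertex 1.1 4.9 0.0
  endloop
 endfacet
 facet normal 0.577 0.816 -0.043
  outer loop
   vertex 3.4 3.7 0.9
   vertex 2.1 4.8 4.3
   vertex 5.0 2.7 3.4
  endloop
 endfacet
 facet normal 0.489 0.867 -0.094
  outer loop
   vertex 3.4 3.7 0.9
   vertex 1.1 4.9 0.0
   vertex 2.1 4.8 4.3
  endloop
 endfacet
 facet normal 0.396 0.160 0.904
  outer loop
   vertex 4.6 0.3 4.0
   vertex 5.0 2.7 3.4
   vertex 2.1 4.8 4.3
  endloop
 endfacet
 facet normal -0.427 -0.294 0.855
  outer loop
   vertex 4.6 0.3 4.0
   vertex 2.1 4.8 4.3
   vertex 1.7 1.6 3.0
  endloop
 endfacet
 facet normal -0.440 -0.342 0.831
  outer loop
   vertex 4.6 0.3 4.0
   vertex 1.7 1.6 3.0
   vertex 0.1 0.5 1.7
  endloop
 endfacet
 facet normal 0.995 0.005 -0.102
  outer loop
   vertex 4.9 0.1 2.3
   vertex 4.7 1.0 0.4
   vertex 5.0 2.7 3.4
  endloop
 endfacet
 facet normal 0.976 -0.116 0.186
  outer loop
   vertex 4.9 0.1 2.3
   vertex 5.0 2.7 3.4
   vertex 4.6 0.3 4.0
  endloop
 endfacet
 facet normal -0.022 -0.904 -0.426
  outer loop
   vertex 4.9 0.1 2.3
   vertex 0.1 0.5 1.7
   vertex 4.7 1.0 0.4
  endloop
 endfacet
 facet normal -0.095 -0.990 0.100
  outer loop
   vertex 4.9 0.1 2.3
   vertex 4.6 0.3 4.0
   vertex 0.1 0.5 1.7
  endloop
 endfacet
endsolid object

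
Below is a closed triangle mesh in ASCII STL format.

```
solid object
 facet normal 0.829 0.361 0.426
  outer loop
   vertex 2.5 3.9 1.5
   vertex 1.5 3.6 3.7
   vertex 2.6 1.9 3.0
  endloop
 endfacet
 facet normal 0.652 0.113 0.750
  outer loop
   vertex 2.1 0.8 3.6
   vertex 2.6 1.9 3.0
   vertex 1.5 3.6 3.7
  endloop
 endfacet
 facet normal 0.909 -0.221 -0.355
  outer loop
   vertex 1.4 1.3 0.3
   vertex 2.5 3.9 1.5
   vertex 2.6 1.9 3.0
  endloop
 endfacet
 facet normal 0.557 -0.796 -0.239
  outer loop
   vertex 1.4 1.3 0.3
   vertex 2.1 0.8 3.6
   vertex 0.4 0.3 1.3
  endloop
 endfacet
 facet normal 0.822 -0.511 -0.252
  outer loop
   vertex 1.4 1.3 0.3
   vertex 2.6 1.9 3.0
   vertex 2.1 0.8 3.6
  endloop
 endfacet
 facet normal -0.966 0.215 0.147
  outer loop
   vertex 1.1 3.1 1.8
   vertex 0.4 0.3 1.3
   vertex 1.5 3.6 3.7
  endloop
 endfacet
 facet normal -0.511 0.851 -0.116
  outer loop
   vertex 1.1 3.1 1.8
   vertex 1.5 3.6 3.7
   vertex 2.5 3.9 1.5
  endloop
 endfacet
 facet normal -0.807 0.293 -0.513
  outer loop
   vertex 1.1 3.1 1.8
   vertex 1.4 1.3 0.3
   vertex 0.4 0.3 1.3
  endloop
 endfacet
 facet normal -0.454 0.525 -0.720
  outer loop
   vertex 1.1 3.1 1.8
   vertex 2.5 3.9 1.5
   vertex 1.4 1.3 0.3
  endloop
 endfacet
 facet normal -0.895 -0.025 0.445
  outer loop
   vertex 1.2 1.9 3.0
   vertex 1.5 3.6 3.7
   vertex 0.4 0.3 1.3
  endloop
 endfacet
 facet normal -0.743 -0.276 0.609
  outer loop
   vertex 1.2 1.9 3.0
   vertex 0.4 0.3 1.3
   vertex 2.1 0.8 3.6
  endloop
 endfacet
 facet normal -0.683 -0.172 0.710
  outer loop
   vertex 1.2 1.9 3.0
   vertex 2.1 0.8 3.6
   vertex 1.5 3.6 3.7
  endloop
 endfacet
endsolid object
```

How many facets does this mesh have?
12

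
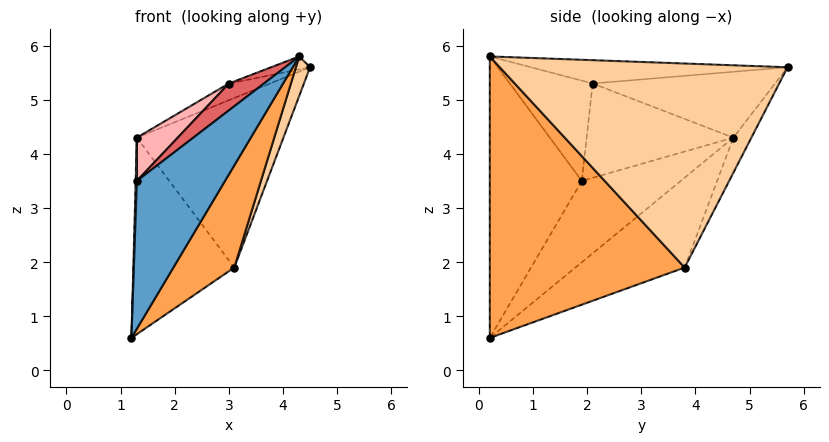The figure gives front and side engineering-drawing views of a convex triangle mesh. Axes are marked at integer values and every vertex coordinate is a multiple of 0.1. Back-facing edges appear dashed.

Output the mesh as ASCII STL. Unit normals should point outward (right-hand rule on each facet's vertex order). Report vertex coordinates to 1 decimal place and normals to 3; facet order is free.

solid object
 facet normal -0.663 -0.635 0.395
  outer loop
   vertex 1.3 1.9 3.5
   vertex 1.2 0.2 0.6
   vertex 4.3 0.2 5.8
  endloop
 endfacet
 facet normal -0.999 -0.012 0.041
  outer loop
   vertex 1.3 4.7 4.3
   vertex 1.2 0.2 0.6
   vertex 1.3 1.9 3.5
  endloop
 endfacet
 facet normal 0.830 -0.259 -0.495
  outer loop
   vertex 3.1 3.8 1.9
   vertex 4.3 0.2 5.8
   vertex 1.2 0.2 0.6
  endloop
 endfacet
 facet normal 0.942 -0.046 -0.333
  outer loop
   vertex 3.1 3.8 1.9
   vertex 4.5 5.7 5.6
   vertex 4.3 0.2 5.8
  endloop
 endfacet
 facet normal -0.572 0.528 -0.627
  outer loop
   vertex 3.1 3.8 1.9
   vertex 1.2 0.2 0.6
   vertex 1.3 4.7 4.3
  endloop
 endfacet
 facet normal -0.111 0.900 -0.421
  outer loop
   vertex 3.1 3.8 1.9
   vertex 1.3 4.7 4.3
   vertex 4.5 5.7 5.6
  endloop
 endfacet
 facet normal -0.680 -0.288 0.674
  outer loop
   vertex 3.0 2.1 5.3
   vertex 1.3 1.9 3.5
   vertex 4.3 0.2 5.8
  endloop
 endfacet
 facet normal -0.702 -0.196 0.685
  outer loop
   vertex 3.0 2.1 5.3
   vertex 1.3 4.7 4.3
   vertex 1.3 1.9 3.5
  endloop
 endfacet
 facet normal -0.300 0.046 0.953
  outer loop
   vertex 3.0 2.1 5.3
   vertex 4.3 0.2 5.8
   vertex 4.5 5.7 5.6
  endloop
 endfacet
 facet normal -0.399 0.090 0.913
  outer loop
   vertex 3.0 2.1 5.3
   vertex 4.5 5.7 5.6
   vertex 1.3 4.7 4.3
  endloop
 endfacet
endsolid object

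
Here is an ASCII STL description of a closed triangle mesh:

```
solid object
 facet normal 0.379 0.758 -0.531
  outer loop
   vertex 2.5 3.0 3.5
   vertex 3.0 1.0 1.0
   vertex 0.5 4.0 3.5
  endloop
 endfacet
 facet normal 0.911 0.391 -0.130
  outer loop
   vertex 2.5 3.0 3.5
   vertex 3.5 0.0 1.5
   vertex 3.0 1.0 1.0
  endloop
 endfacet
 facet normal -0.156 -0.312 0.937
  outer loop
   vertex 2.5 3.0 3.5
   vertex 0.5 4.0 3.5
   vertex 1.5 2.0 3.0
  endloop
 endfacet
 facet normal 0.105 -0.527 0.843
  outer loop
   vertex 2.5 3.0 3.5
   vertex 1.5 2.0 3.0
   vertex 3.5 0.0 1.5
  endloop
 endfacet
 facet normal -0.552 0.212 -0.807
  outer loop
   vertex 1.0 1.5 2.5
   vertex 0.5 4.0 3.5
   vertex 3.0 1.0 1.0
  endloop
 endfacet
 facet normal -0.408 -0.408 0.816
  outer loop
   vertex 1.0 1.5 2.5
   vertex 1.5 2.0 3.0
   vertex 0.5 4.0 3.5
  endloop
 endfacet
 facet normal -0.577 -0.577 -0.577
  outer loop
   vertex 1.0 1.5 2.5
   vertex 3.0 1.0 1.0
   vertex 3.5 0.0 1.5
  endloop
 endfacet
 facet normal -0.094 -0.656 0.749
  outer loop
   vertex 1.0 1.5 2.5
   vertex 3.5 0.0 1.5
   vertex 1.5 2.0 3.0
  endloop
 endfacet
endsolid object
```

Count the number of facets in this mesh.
8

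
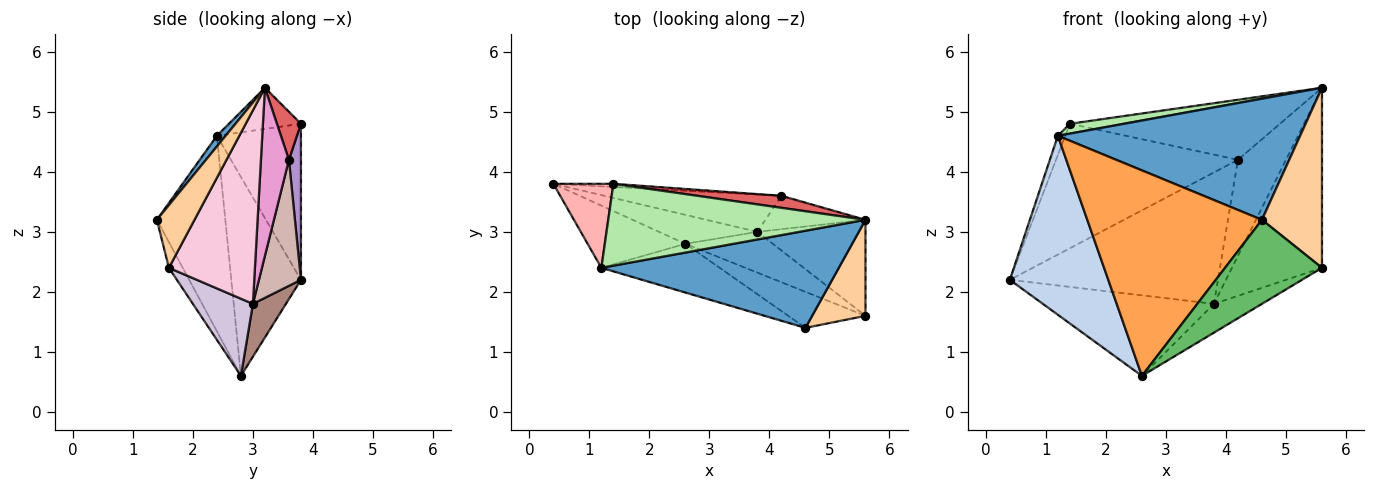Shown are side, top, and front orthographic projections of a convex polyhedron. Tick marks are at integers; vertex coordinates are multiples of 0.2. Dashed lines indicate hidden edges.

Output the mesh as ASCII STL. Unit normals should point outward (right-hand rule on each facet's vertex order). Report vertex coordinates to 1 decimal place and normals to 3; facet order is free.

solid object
 facet normal 0.028 -0.780 0.625
  outer loop
   vertex 1.2 2.4 4.6
   vertex 4.6 1.4 3.2
   vertex 5.6 3.2 5.4
  endloop
 endfacet
 facet normal -0.556 -0.785 -0.273
  outer loop
   vertex 1.2 2.4 4.6
   vertex 0.4 3.8 2.2
   vertex 2.6 2.8 0.6
  endloop
 endfacet
 facet normal -0.356 -0.909 -0.216
  outer loop
   vertex 1.2 2.4 4.6
   vertex 2.6 2.8 0.6
   vertex 4.6 1.4 3.2
  endloop
 endfacet
 facet normal 0.484 -0.772 0.412
  outer loop
   vertex 5.6 1.6 2.4
   vertex 5.6 3.2 5.4
   vertex 4.6 1.4 3.2
  endloop
 endfacet
 facet normal -0.130 -0.911 -0.391
  outer loop
   vertex 5.6 1.6 2.4
   vertex 4.6 1.4 3.2
   vertex 2.6 2.8 0.6
  endloop
 endfacet
 facet normal -0.157 -0.118 0.981
  outer loop
   vertex 1.4 3.8 4.8
   vertex 1.2 2.4 4.6
   vertex 5.6 3.2 5.4
  endloop
 endfacet
 facet normal 0.111 0.974 0.195
  outer loop
   vertex 1.4 3.8 4.8
   vertex 5.6 3.2 5.4
   vertex 4.2 3.6 4.2
  endloop
 endfacet
 facet normal -0.930 0.082 0.358
  outer loop
   vertex 1.4 3.8 4.8
   vertex 0.4 3.8 2.2
   vertex 1.2 2.4 4.6
  endloop
 endfacet
 facet normal 0.066 0.998 -0.025
  outer loop
   vertex 1.4 3.8 4.8
   vertex 4.2 3.6 4.2
   vertex 0.4 3.8 2.2
  endloop
 endfacet
 facet normal 0.585 0.468 -0.663
  outer loop
   vertex 3.8 3.0 1.8
   vertex 5.6 1.6 2.4
   vertex 2.6 2.8 0.6
  endloop
 endfacet
 facet normal 0.179 0.926 -0.333
  outer loop
   vertex 3.8 3.0 1.8
   vertex 2.6 2.8 0.6
   vertex 0.4 3.8 2.2
  endloop
 endfacet
 facet normal 0.191 0.944 -0.268
  outer loop
   vertex 3.8 3.0 1.8
   vertex 0.4 3.8 2.2
   vertex 4.2 3.6 4.2
  endloop
 endfacet
 facet normal 0.483 0.827 -0.287
  outer loop
   vertex 3.8 3.0 1.8
   vertex 4.2 3.6 4.2
   vertex 5.6 3.2 5.4
  endloop
 endfacet
 facet normal 0.645 0.675 -0.360
  outer loop
   vertex 3.8 3.0 1.8
   vertex 5.6 3.2 5.4
   vertex 5.6 1.6 2.4
  endloop
 endfacet
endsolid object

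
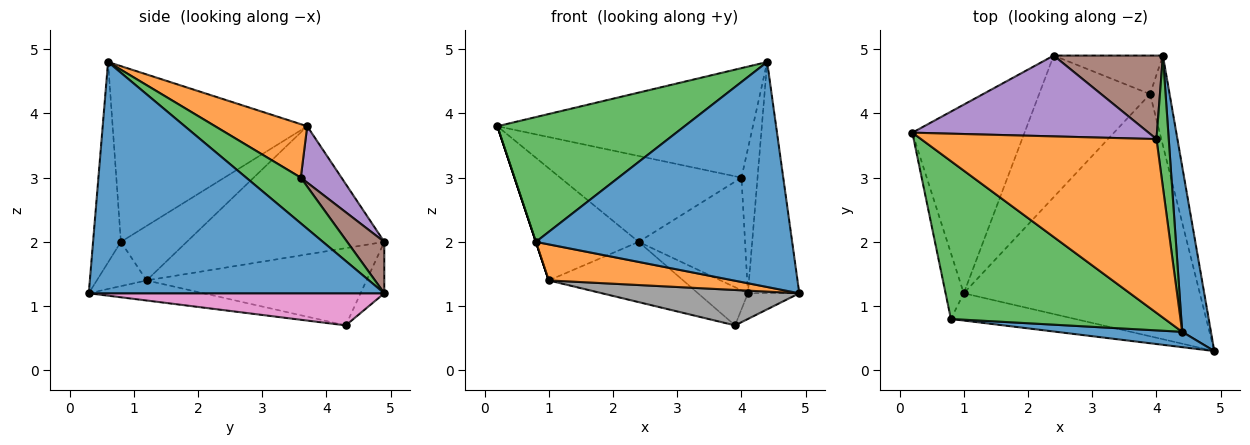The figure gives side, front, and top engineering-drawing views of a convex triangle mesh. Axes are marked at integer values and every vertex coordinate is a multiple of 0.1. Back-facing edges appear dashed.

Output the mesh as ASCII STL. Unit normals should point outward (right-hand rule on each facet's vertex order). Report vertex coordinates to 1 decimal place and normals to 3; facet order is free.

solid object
 facet normal 0.978 0.170 0.122
  outer loop
   vertex 4.4 0.6 4.8
   vertex 4.9 0.3 1.2
   vertex 4.1 4.9 1.2
  endloop
 endfacet
 facet normal 0.189 0.524 0.831
  outer loop
   vertex 4.0 3.6 3.0
   vertex 0.2 3.7 3.8
   vertex 4.4 0.6 4.8
  endloop
 endfacet
 facet normal 0.929 0.273 0.249
  outer loop
   vertex 4.0 3.6 3.0
   vertex 4.4 0.6 4.8
   vertex 4.1 4.9 1.2
  endloop
 endfacet
 facet normal -0.701 0.365 -0.613
  outer loop
   vertex 2.4 4.9 2.0
   vertex 1.0 1.2 1.4
   vertex 0.2 3.7 3.8
  endloop
 endfacet
 facet normal 0.161 0.719 0.676
  outer loop
   vertex 2.4 4.9 2.0
   vertex 0.2 3.7 3.8
   vertex 4.0 3.6 3.0
  endloop
 endfacet
 facet normal 0.270 0.773 0.574
  outer loop
   vertex 2.4 4.9 2.0
   vertex 4.0 3.6 3.0
   vertex 4.1 4.9 1.2
  endloop
 endfacet
 facet normal 0.845 0.147 -0.514
  outer loop
   vertex 3.9 4.3 0.7
   vertex 4.1 4.9 1.2
   vertex 4.9 0.3 1.2
  endloop
 endfacet
 facet normal -0.084 -0.144 -0.986
  outer loop
   vertex 3.9 4.3 0.7
   vertex 4.9 0.3 1.2
   vertex 1.0 1.2 1.4
  endloop
 endfacet
 facet normal -0.317 0.667 -0.674
  outer loop
   vertex 3.9 4.3 0.7
   vertex 2.4 4.9 2.0
   vertex 4.1 4.9 1.2
  endloop
 endfacet
 facet normal -0.540 0.330 -0.775
  outer loop
   vertex 3.9 4.3 0.7
   vertex 1.0 1.2 1.4
   vertex 2.4 4.9 2.0
  endloop
 endfacet
 facet normal -0.108 -0.992 0.068
  outer loop
   vertex 0.8 0.8 2.0
   vertex 4.9 0.3 1.2
   vertex 4.4 0.6 4.8
  endloop
 endfacet
 facet normal -0.210 -0.780 -0.590
  outer loop
   vertex 0.8 0.8 2.0
   vertex 1.0 1.2 1.4
   vertex 4.9 0.3 1.2
  endloop
 endfacet
 facet normal -0.542 -0.521 0.659
  outer loop
   vertex 0.8 0.8 2.0
   vertex 4.4 0.6 4.8
   vertex 0.2 3.7 3.8
  endloop
 endfacet
 facet normal -0.949 0.000 -0.316
  outer loop
   vertex 0.8 0.8 2.0
   vertex 0.2 3.7 3.8
   vertex 1.0 1.2 1.4
  endloop
 endfacet
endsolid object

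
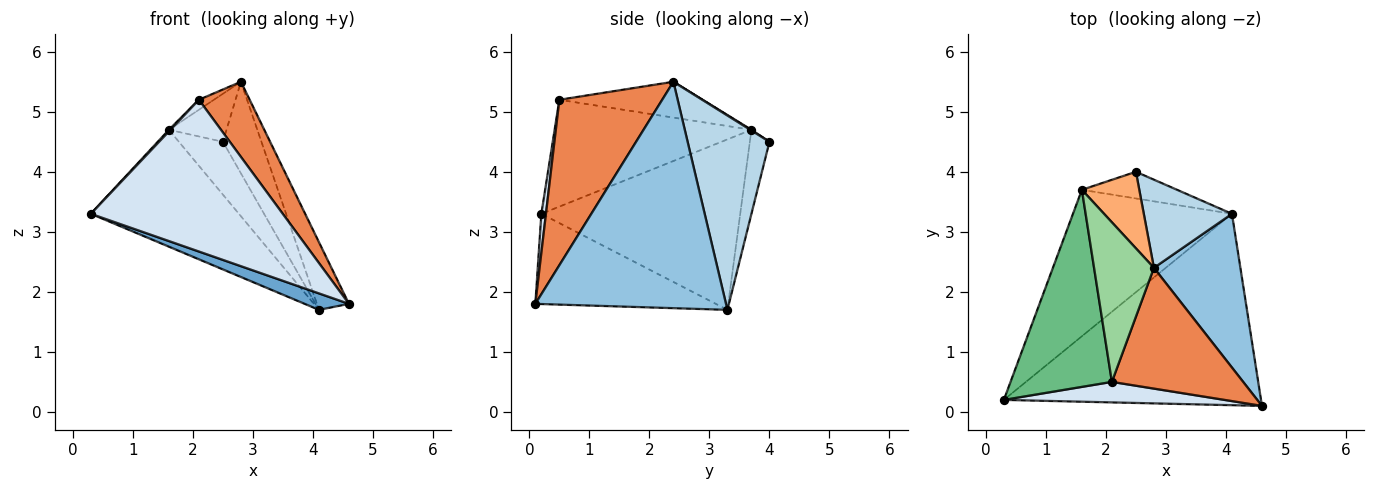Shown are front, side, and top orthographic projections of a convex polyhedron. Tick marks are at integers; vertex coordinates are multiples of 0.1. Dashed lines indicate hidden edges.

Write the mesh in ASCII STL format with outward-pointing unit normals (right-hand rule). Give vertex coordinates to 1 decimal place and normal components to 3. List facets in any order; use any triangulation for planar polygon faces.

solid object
 facet normal -0.330 -0.081 -0.941
  outer loop
   vertex 4.1 3.3 1.7
   vertex 4.6 0.1 1.8
   vertex 0.3 0.2 3.3
  endloop
 endfacet
 facet normal 0.923 0.155 0.352
  outer loop
   vertex 4.1 3.3 1.7
   vertex 2.8 2.4 5.5
   vertex 4.6 0.1 1.8
  endloop
 endfacet
 facet normal 0.837 0.394 0.380
  outer loop
   vertex 4.1 3.3 1.7
   vertex 2.5 4.0 4.5
   vertex 2.8 2.4 5.5
  endloop
 endfacet
 facet normal 0.024 -0.991 0.134
  outer loop
   vertex 2.1 0.5 5.2
   vertex 0.3 0.2 3.3
   vertex 4.6 0.1 1.8
  endloop
 endfacet
 facet normal 0.731 -0.361 0.580
  outer loop
   vertex 2.1 0.5 5.2
   vertex 4.6 0.1 1.8
   vertex 2.8 2.4 5.5
  endloop
 endfacet
 facet normal 0.011 0.531 0.847
  outer loop
   vertex 1.6 3.7 4.7
   vertex 2.8 2.4 5.5
   vertex 2.5 4.0 4.5
  endloop
 endfacet
 facet normal -0.642 0.478 -0.599
  outer loop
   vertex 1.6 3.7 4.7
   vertex 4.1 3.3 1.7
   vertex 0.3 0.2 3.3
  endloop
 endfacet
 facet normal -0.370 0.830 -0.419
  outer loop
   vertex 1.6 3.7 4.7
   vertex 2.5 4.0 4.5
   vertex 4.1 3.3 1.7
  endloop
 endfacet
 facet normal -0.725 -0.006 0.688
  outer loop
   vertex 1.6 3.7 4.7
   vertex 0.3 0.2 3.3
   vertex 2.1 0.5 5.2
  endloop
 endfacet
 facet normal -0.513 0.054 0.857
  outer loop
   vertex 1.6 3.7 4.7
   vertex 2.1 0.5 5.2
   vertex 2.8 2.4 5.5
  endloop
 endfacet
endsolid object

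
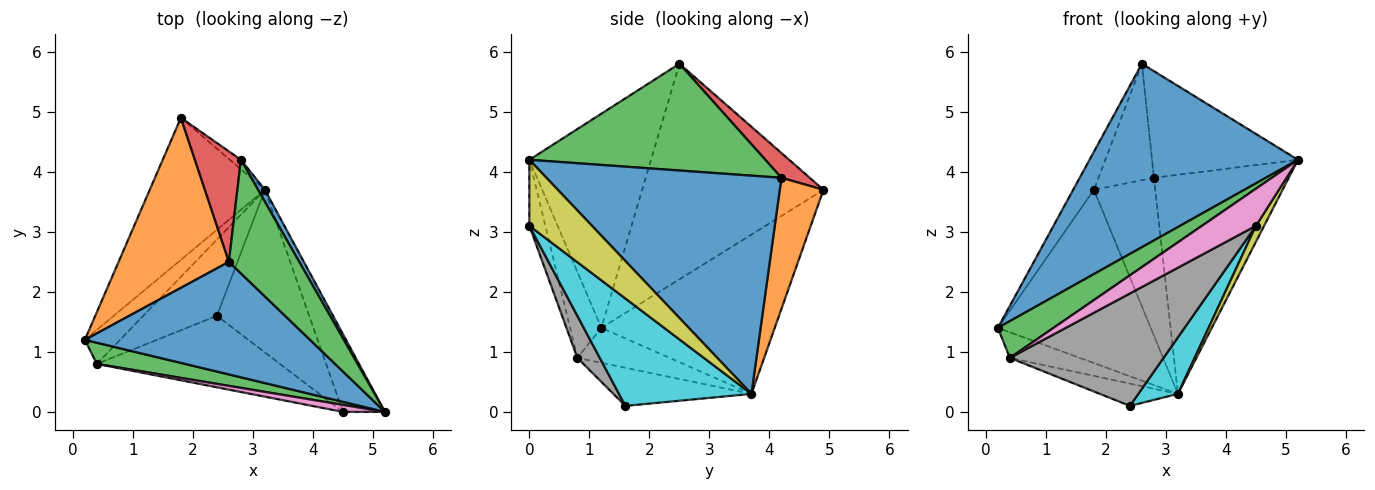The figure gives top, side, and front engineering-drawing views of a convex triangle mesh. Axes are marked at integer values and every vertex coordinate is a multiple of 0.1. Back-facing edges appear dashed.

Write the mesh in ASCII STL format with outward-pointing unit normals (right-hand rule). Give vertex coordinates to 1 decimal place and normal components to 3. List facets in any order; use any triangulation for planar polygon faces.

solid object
 facet normal -0.445 -0.763 0.468
  outer loop
   vertex 2.6 2.5 5.8
   vertex 0.2 1.2 1.4
   vertex 5.2 0.0 4.2
  endloop
 endfacet
 facet normal -0.886 0.101 0.453
  outer loop
   vertex 2.6 2.5 5.8
   vertex 1.8 4.9 3.7
   vertex 0.2 1.2 1.4
  endloop
 endfacet
 facet normal -0.438 -0.779 0.448
  outer loop
   vertex 0.4 0.8 0.9
   vertex 5.2 0.0 4.2
   vertex 0.2 1.2 1.4
  endloop
 endfacet
 facet normal -0.659 0.581 -0.477
  outer loop
   vertex 3.2 3.7 0.3
   vertex 0.2 1.2 1.4
   vertex 1.8 4.9 3.7
  endloop
 endfacet
 facet normal -0.622 0.471 -0.626
  outer loop
   vertex 3.2 3.7 0.3
   vertex 0.4 0.8 0.9
   vertex 0.2 1.2 1.4
  endloop
 endfacet
 facet normal -0.444 0.251 -0.860
  outer loop
   vertex 3.2 3.7 0.3
   vertex 2.4 1.6 0.1
   vertex 0.4 0.8 0.9
  endloop
 endfacet
 facet normal -0.280 -0.944 0.178
  outer loop
   vertex 4.5 0.0 3.1
   vertex 5.2 0.0 4.2
   vertex 0.4 0.8 0.9
  endloop
 endfacet
 facet normal 0.122 -0.838 -0.532
  outer loop
   vertex 4.5 0.0 3.1
   vertex 0.4 0.8 0.9
   vertex 2.4 1.6 0.1
  endloop
 endfacet
 facet normal 0.839 -0.109 -0.534
  outer loop
   vertex 4.5 0.0 3.1
   vertex 3.2 3.7 0.3
   vertex 5.2 0.0 4.2
  endloop
 endfacet
 facet normal 0.740 -0.221 -0.636
  outer loop
   vertex 4.5 0.0 3.1
   vertex 2.4 1.6 0.1
   vertex 3.2 3.7 0.3
  endloop
 endfacet
 facet normal 0.867 0.497 0.027
  outer loop
   vertex 2.8 4.2 3.9
   vertex 5.2 0.0 4.2
   vertex 3.2 3.7 0.3
  endloop
 endfacet
 facet normal 0.579 0.814 -0.049
  outer loop
   vertex 2.8 4.2 3.9
   vertex 3.2 3.7 0.3
   vertex 1.8 4.9 3.7
  endloop
 endfacet
 facet normal 0.742 0.459 0.489
  outer loop
   vertex 2.8 4.2 3.9
   vertex 2.6 2.5 5.8
   vertex 5.2 0.0 4.2
  endloop
 endfacet
 facet normal 0.347 0.680 0.645
  outer loop
   vertex 2.8 4.2 3.9
   vertex 1.8 4.9 3.7
   vertex 2.6 2.5 5.8
  endloop
 endfacet
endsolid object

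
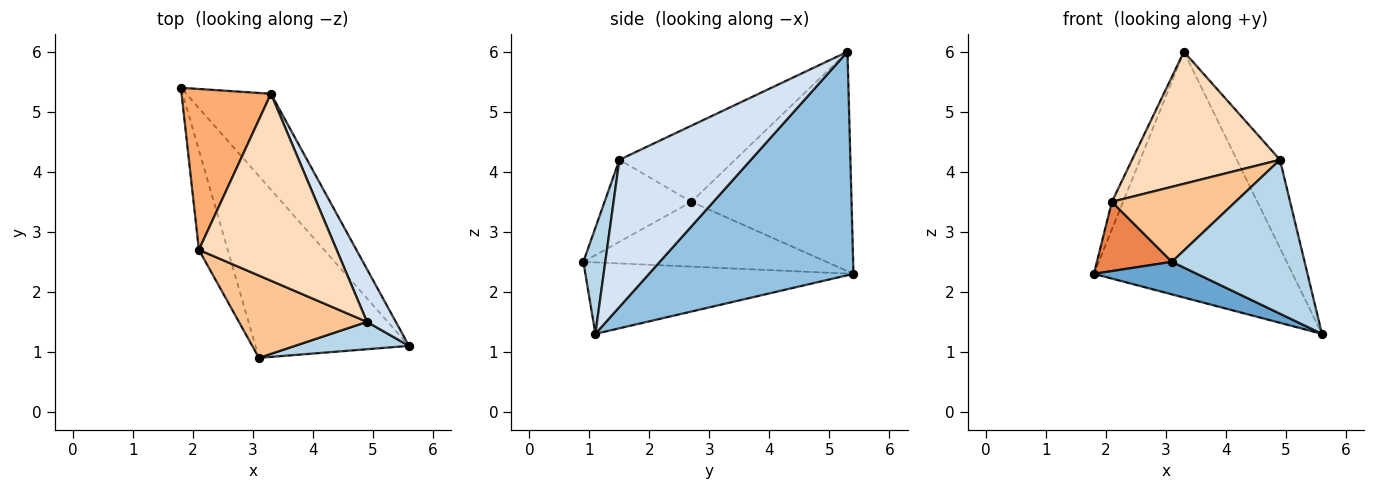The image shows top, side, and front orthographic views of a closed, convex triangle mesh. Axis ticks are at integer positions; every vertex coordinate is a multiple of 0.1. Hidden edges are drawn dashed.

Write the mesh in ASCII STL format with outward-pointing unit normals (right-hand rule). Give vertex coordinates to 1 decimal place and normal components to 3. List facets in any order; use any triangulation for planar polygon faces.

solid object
 facet normal -0.417 -0.160 -0.895
  outer loop
   vertex 3.1 0.9 2.5
   vertex 1.8 5.4 2.3
   vertex 5.6 1.1 1.3
  endloop
 endfacet
 facet normal 0.692 0.673 -0.262
  outer loop
   vertex 3.3 5.3 6.0
   vertex 5.6 1.1 1.3
   vertex 1.8 5.4 2.3
  endloop
 endfacet
 facet normal 0.161 -0.972 0.173
  outer loop
   vertex 4.9 1.5 4.2
   vertex 3.1 0.9 2.5
   vertex 5.6 1.1 1.3
  endloop
 endfacet
 facet normal 0.934 0.307 0.183
  outer loop
   vertex 4.9 1.5 4.2
   vertex 5.6 1.1 1.3
   vertex 3.3 5.3 6.0
  endloop
 endfacet
 facet normal -0.880 -0.271 -0.391
  outer loop
   vertex 2.1 2.7 3.5
   vertex 1.8 5.4 2.3
   vertex 3.1 0.9 2.5
  endloop
 endfacet
 facet normal -0.924 0.065 0.376
  outer loop
   vertex 2.1 2.7 3.5
   vertex 3.3 5.3 6.0
   vertex 1.8 5.4 2.3
  endloop
 endfacet
 facet normal -0.428 -0.609 0.668
  outer loop
   vertex 2.1 2.7 3.5
   vertex 3.1 0.9 2.5
   vertex 4.9 1.5 4.2
  endloop
 endfacet
 facet normal -0.411 -0.526 0.744
  outer loop
   vertex 2.1 2.7 3.5
   vertex 4.9 1.5 4.2
   vertex 3.3 5.3 6.0
  endloop
 endfacet
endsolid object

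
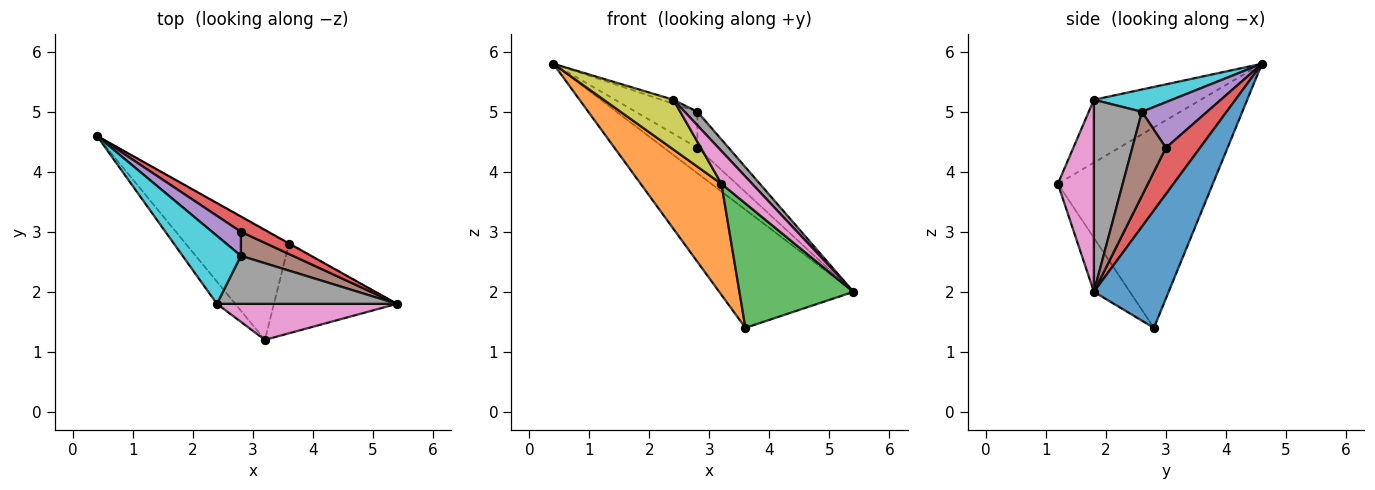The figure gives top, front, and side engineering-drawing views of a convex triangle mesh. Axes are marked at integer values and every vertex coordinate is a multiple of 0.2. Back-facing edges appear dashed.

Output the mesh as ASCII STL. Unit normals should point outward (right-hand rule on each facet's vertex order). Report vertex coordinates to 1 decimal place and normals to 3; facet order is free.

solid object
 facet normal 0.487 0.874 -0.004
  outer loop
   vertex 3.6 2.8 1.4
   vertex 0.4 4.6 5.8
   vertex 5.4 1.8 2.0
  endloop
 endfacet
 facet normal -0.807 -0.421 -0.415
  outer loop
   vertex 3.6 2.8 1.4
   vertex 3.2 1.2 3.8
   vertex 0.4 4.6 5.8
  endloop
 endfacet
 facet normal -0.248 -0.786 -0.566
  outer loop
   vertex 3.6 2.8 1.4
   vertex 5.4 1.8 2.0
   vertex 3.2 1.2 3.8
  endloop
 endfacet
 facet normal 0.657 0.645 0.390
  outer loop
   vertex 2.8 3.0 4.4
   vertex 5.4 1.8 2.0
   vertex 0.4 4.6 5.8
  endloop
 endfacet
 facet normal 0.660 0.625 0.417
  outer loop
   vertex 2.8 3.0 4.4
   vertex 0.4 4.6 5.8
   vertex 2.8 2.6 5.0
  endloop
 endfacet
 facet normal 0.667 0.620 0.413
  outer loop
   vertex 2.8 3.0 4.4
   vertex 2.8 2.6 5.0
   vertex 5.4 1.8 2.0
  endloop
 endfacet
 facet normal 0.619 -0.529 0.580
  outer loop
   vertex 2.4 1.8 5.2
   vertex 3.2 1.2 3.8
   vertex 5.4 1.8 2.0
  endloop
 endfacet
 facet normal 0.716 -0.190 0.671
  outer loop
   vertex 2.4 1.8 5.2
   vertex 5.4 1.8 2.0
   vertex 2.8 2.6 5.0
  endloop
 endfacet
 facet normal -0.814 -0.530 -0.238
  outer loop
   vertex 2.4 1.8 5.2
   vertex 0.4 4.6 5.8
   vertex 3.2 1.2 3.8
  endloop
 endfacet
 facet normal 0.357 0.055 0.933
  outer loop
   vertex 2.4 1.8 5.2
   vertex 2.8 2.6 5.0
   vertex 0.4 4.6 5.8
  endloop
 endfacet
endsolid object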